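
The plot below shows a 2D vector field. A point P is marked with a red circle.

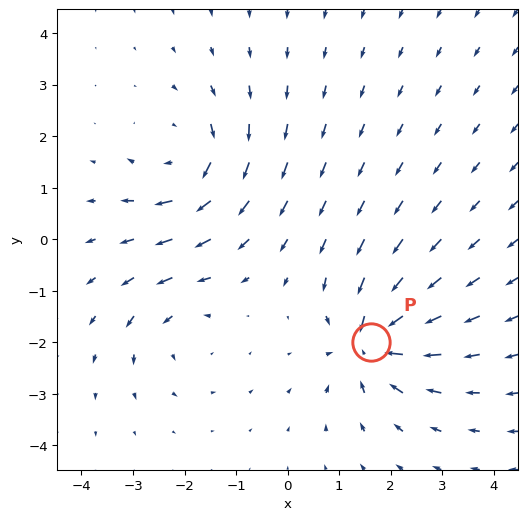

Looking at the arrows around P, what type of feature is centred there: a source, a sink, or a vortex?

At P (1.6, -2.0) the arrows converge inward. Divergence about -7, curl ≈0 — negative divergence with near-zero curl is a sink.

sink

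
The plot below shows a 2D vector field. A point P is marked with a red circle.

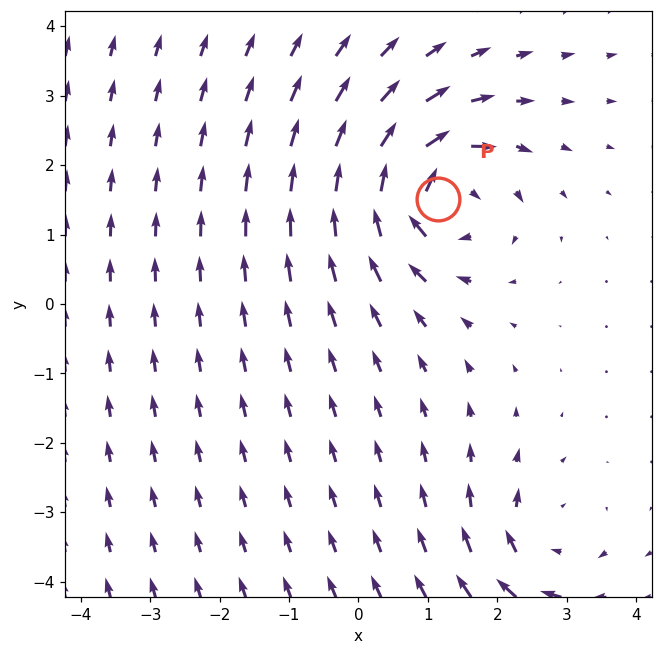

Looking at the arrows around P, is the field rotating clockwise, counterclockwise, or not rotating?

clockwise

Near P at (1.2, 1.5) the arrows circulate clockwise. The curl (z-component) there is about -7; negative curl means clockwise rotation.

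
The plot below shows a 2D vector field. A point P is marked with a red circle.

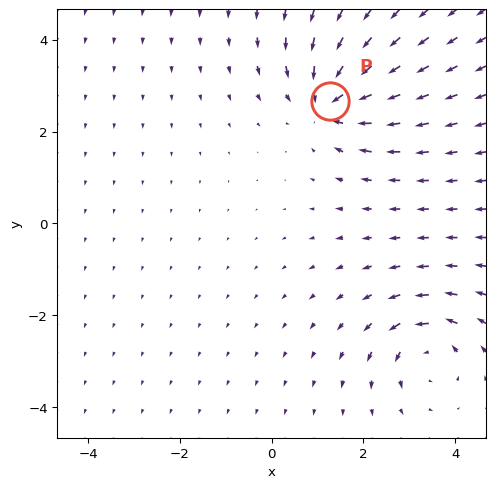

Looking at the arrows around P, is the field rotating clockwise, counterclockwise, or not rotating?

Near P at (1.3, 2.7) the arrows show no circulation. The curl there is ≈0.

not rotating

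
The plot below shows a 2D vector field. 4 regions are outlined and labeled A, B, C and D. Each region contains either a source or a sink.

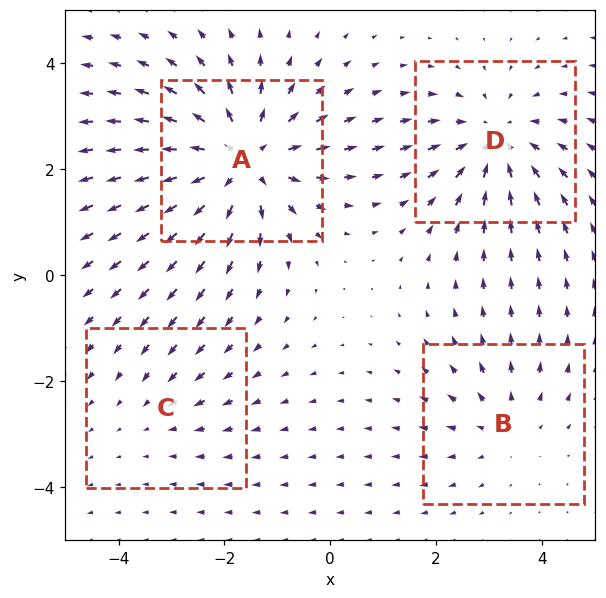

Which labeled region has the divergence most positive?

Divergence at each region's feature centre — A: about +6, B: about +3, C: about -2, D: about -4. Region A is most positive.

A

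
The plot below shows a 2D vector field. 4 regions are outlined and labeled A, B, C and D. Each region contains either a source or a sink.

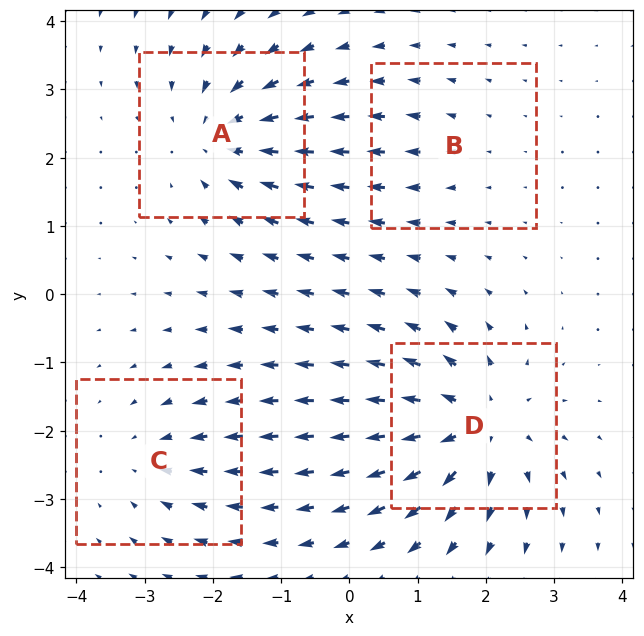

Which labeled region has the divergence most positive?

Divergence at each region's feature centre — A: about -6, B: about +2, C: about -4, D: about +7. Region D is most positive.

D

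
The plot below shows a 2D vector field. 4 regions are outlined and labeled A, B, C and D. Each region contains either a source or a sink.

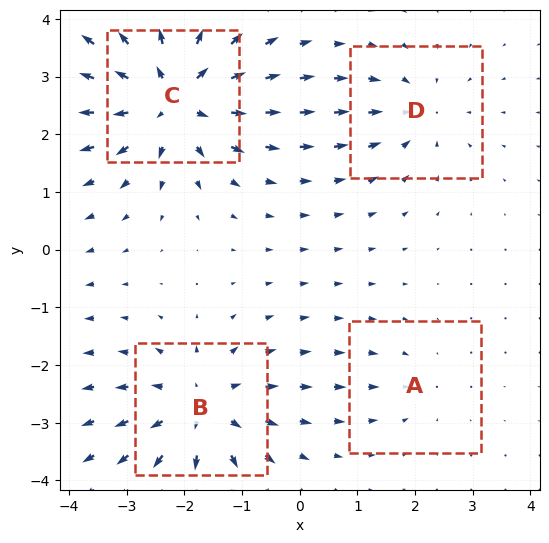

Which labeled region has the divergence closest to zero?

A

Divergence at each region's feature centre — A: about -2, B: about +5, C: about +7, D: about -3. Region A is closest to zero.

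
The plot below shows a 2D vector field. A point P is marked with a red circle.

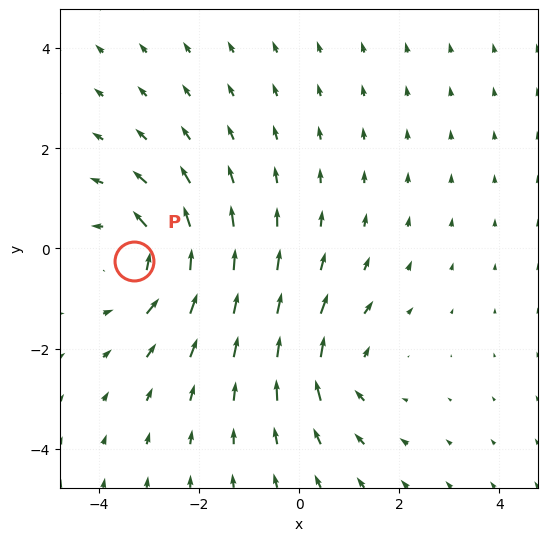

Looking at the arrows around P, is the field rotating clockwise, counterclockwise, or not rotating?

Near P at (-3.3, -0.2) the arrows circulate counterclockwise. The curl (z-component) there is about +4; positive curl means counterclockwise rotation.

counterclockwise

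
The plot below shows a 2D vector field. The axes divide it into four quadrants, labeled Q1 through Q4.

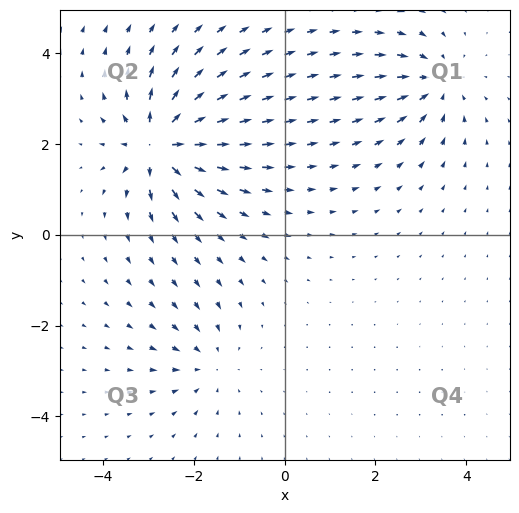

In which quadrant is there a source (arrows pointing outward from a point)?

Q2

The source sits at approximately (-2.7, 2.0), which lies in quadrant Q2. The divergence there is about +7, positive as expected for a source.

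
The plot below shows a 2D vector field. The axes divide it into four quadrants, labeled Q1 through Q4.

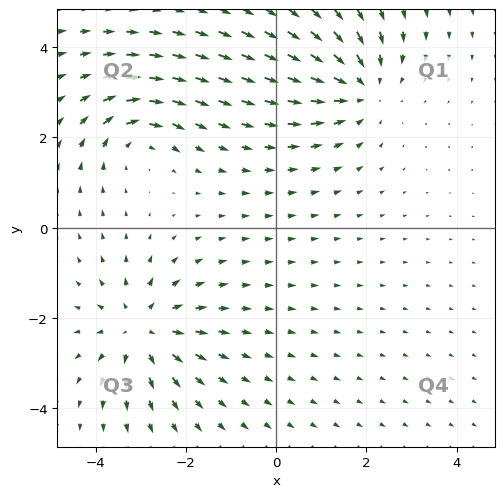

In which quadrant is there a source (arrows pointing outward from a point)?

The source sits at approximately (-3.0, -2.3), which lies in quadrant Q3. The divergence there is about +5, positive as expected for a source.

Q3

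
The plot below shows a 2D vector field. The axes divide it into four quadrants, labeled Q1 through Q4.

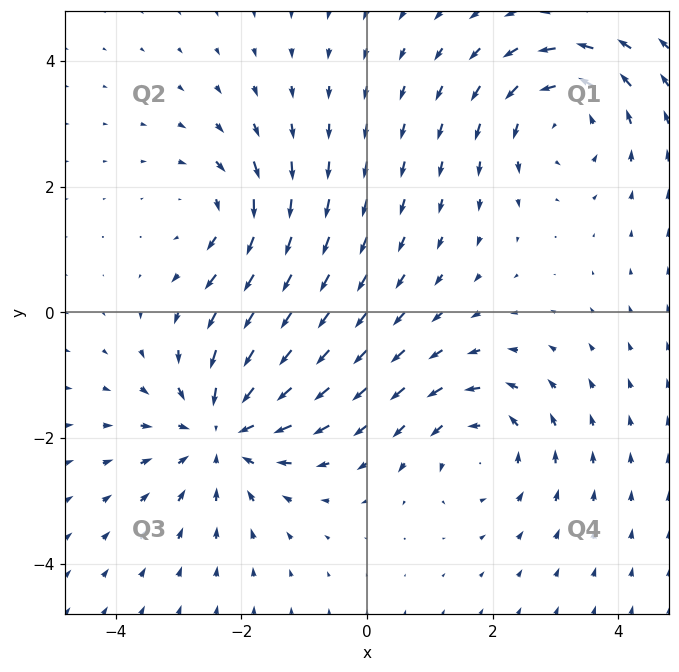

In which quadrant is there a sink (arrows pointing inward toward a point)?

Q3

The sink sits at approximately (-2.3, -1.9), which lies in quadrant Q3. The divergence there is about -4, negative as expected for a sink.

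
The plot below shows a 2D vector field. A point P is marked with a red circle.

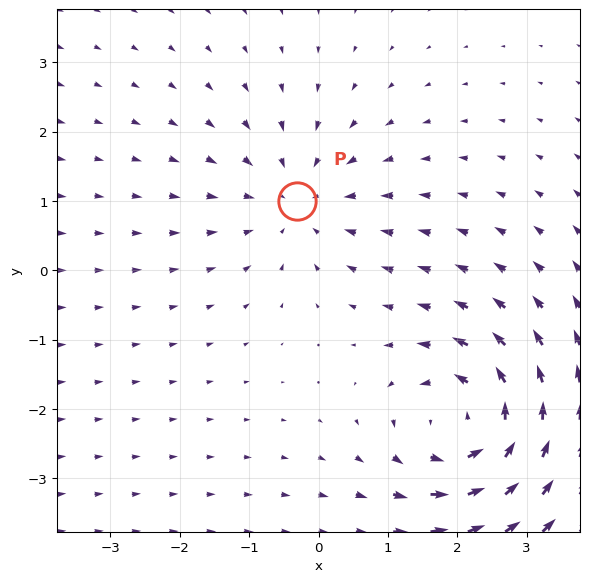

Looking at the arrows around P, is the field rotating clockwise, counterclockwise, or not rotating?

Near P at (-0.3, 1.0) the arrows show no circulation. The curl there is ≈0.

not rotating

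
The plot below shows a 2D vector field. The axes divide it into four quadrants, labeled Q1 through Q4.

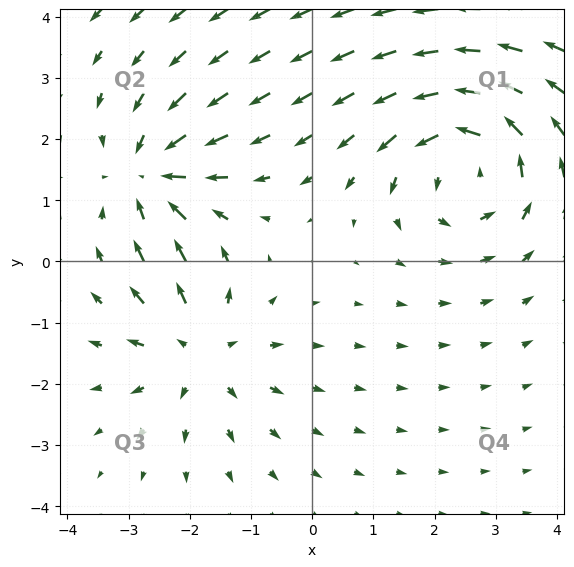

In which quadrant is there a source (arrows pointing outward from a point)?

Q3

The source sits at approximately (-1.8, -1.5), which lies in quadrant Q3. The divergence there is about +4, positive as expected for a source.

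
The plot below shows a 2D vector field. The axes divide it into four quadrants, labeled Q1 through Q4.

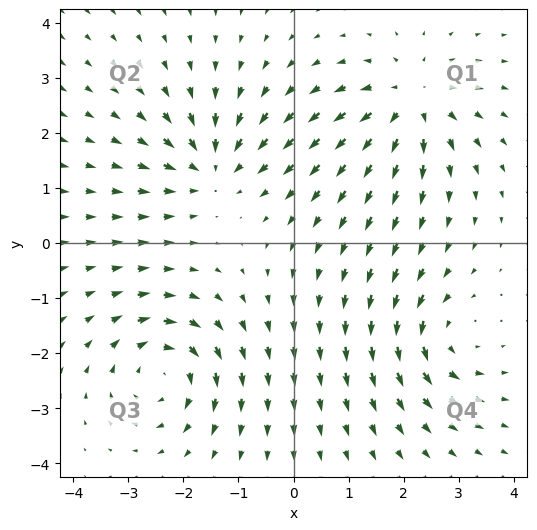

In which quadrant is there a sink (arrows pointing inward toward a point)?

Q2

The sink sits at approximately (-1.5, 1.4), which lies in quadrant Q2. The divergence there is about -4, negative as expected for a sink.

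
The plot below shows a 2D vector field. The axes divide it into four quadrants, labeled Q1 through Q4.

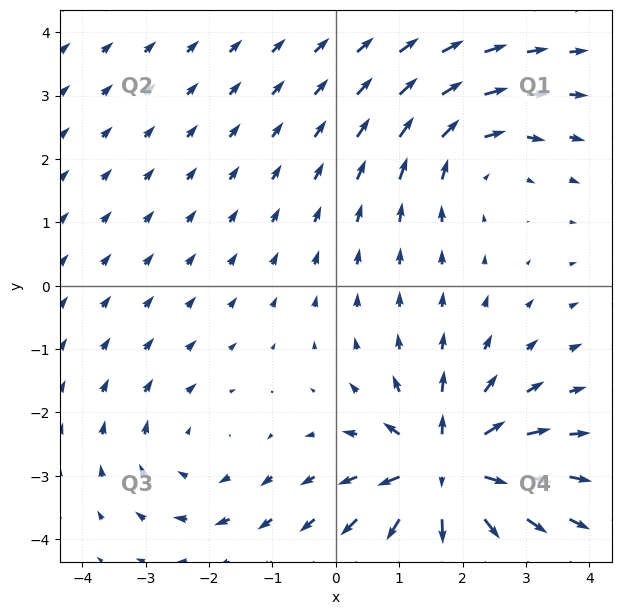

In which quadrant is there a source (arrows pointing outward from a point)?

The source sits at approximately (1.7, -2.9), which lies in quadrant Q4. The divergence there is about +7, positive as expected for a source.

Q4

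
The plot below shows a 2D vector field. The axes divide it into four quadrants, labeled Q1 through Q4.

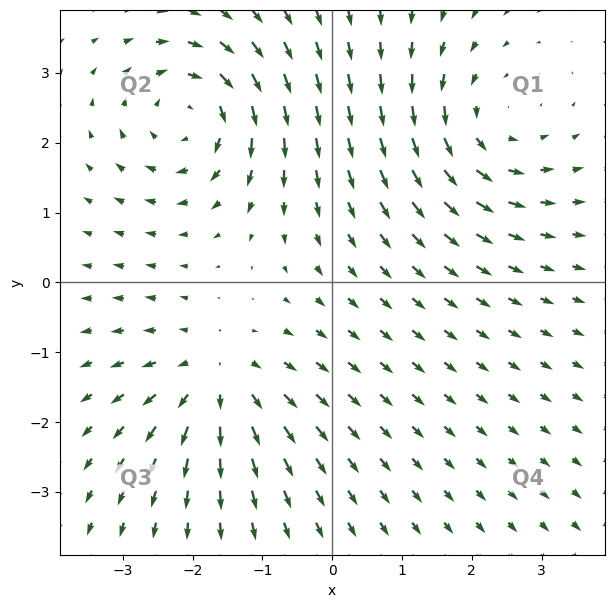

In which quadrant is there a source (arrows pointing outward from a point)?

The source sits at approximately (-1.6, -1.4), which lies in quadrant Q3. The divergence there is about +4, positive as expected for a source.

Q3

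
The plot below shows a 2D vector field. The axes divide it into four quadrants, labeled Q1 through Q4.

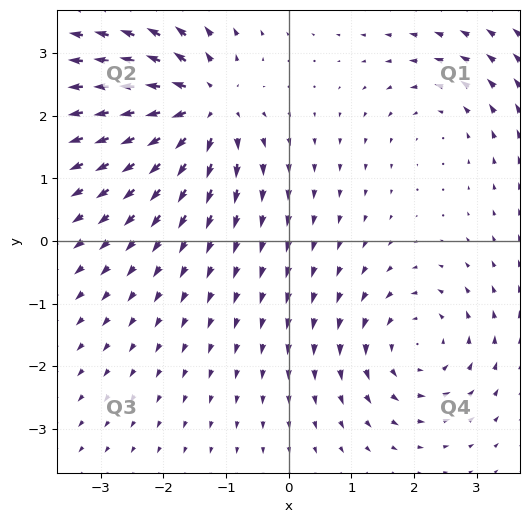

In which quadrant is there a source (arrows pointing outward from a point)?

The source sits at approximately (-1.3, 2.1), which lies in quadrant Q2. The divergence there is about +7, positive as expected for a source.

Q2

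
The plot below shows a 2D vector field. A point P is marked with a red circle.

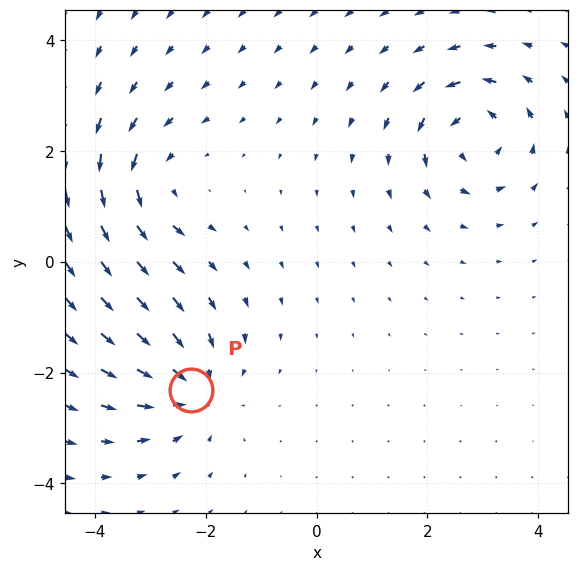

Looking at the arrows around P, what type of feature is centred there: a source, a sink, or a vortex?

sink

At P (-2.3, -2.3) the arrows converge inward. Divergence about -5, curl ≈0 — negative divergence with near-zero curl is a sink.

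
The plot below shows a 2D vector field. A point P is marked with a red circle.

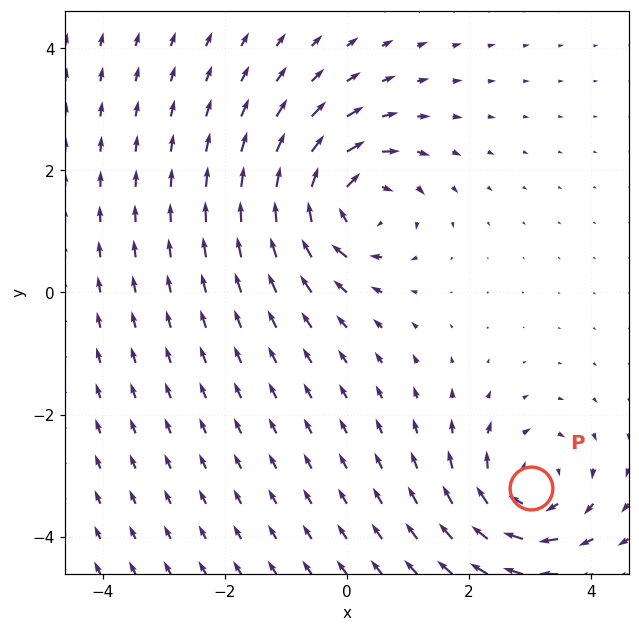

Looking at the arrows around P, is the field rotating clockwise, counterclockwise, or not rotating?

Near P at (3.0, -3.2) the arrows circulate clockwise. The curl (z-component) there is about -4; negative curl means clockwise rotation.

clockwise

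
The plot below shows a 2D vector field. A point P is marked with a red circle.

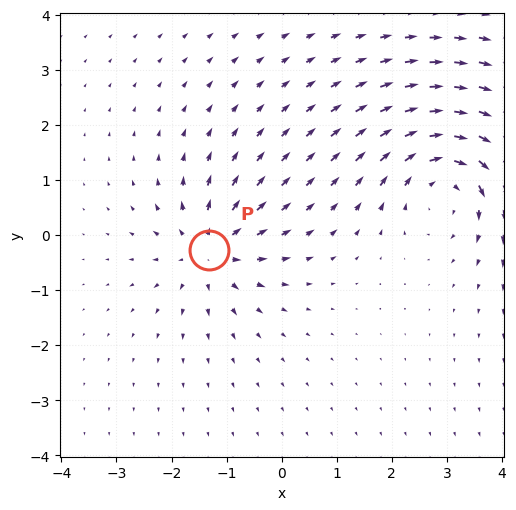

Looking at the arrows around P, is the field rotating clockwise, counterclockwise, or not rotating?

Near P at (-1.3, -0.3) the arrows show no circulation. The curl there is ≈0.

not rotating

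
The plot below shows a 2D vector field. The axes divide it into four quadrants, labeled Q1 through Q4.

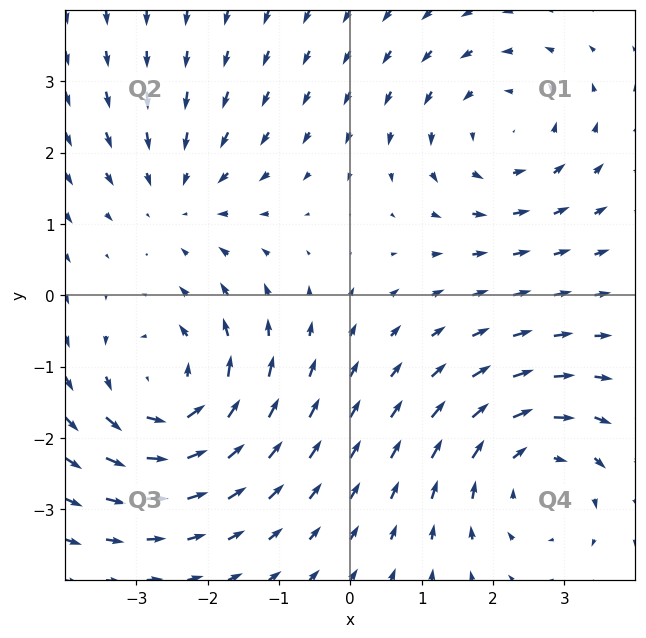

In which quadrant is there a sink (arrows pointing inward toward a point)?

Q2

The sink sits at approximately (-2.4, 1.4), which lies in quadrant Q2. The divergence there is about -2, negative as expected for a sink.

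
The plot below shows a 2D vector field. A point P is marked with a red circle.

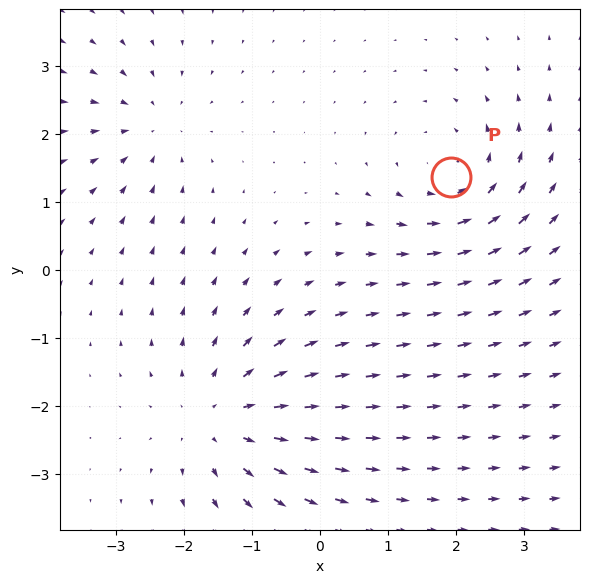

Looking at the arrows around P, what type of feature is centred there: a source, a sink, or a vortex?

vortex

At P (1.9, 1.4) the arrows circulate counterclockwise. Divergence ≈0, curl about +4 — near-zero divergence with nonzero curl is a vortex.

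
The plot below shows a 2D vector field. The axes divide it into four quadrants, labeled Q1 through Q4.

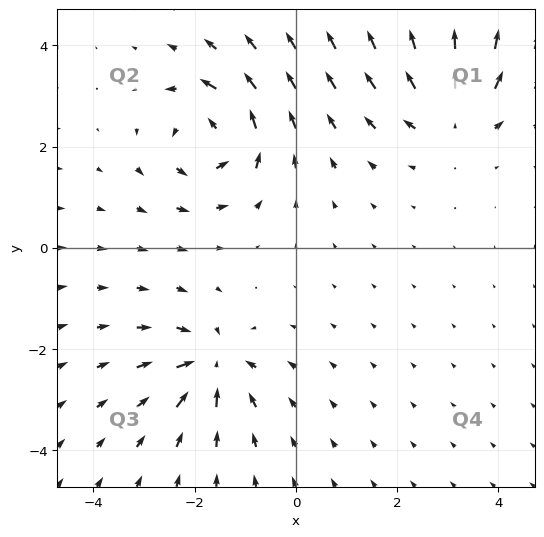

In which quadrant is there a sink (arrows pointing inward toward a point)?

Q3

The sink sits at approximately (-1.7, -2.3), which lies in quadrant Q3. The divergence there is about -5, negative as expected for a sink.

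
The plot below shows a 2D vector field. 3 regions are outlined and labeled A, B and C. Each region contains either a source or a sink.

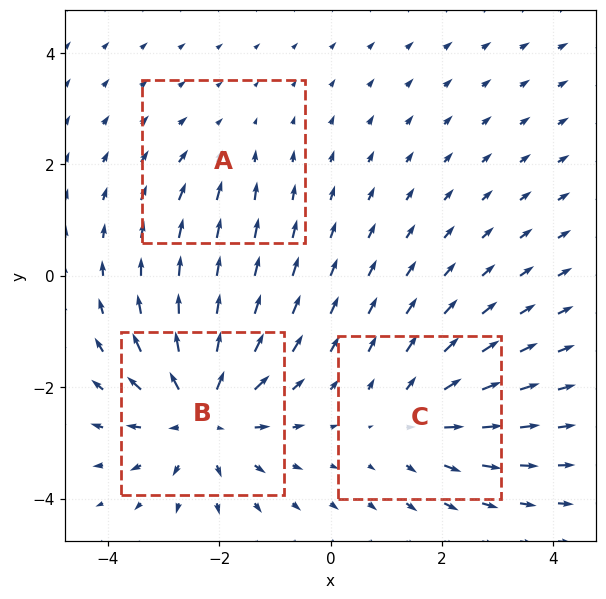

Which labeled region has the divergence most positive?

Divergence at each region's feature centre — A: about -2, B: about +5, C: about +3. Region B is most positive.

B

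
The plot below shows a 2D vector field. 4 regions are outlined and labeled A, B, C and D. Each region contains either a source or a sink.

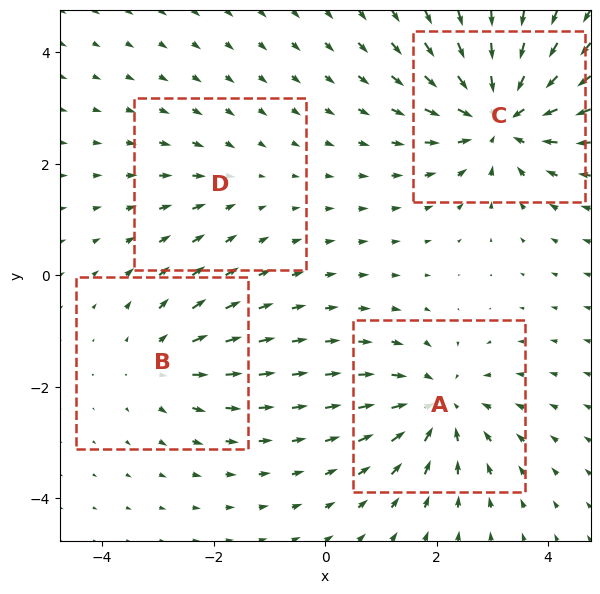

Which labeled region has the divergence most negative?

Divergence at each region's feature centre — A: about -5, B: about +3, C: about -7, D: about -2. Region C is most negative.

C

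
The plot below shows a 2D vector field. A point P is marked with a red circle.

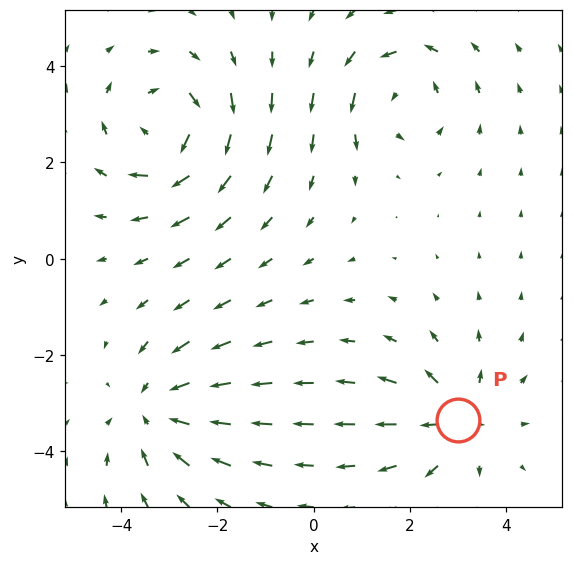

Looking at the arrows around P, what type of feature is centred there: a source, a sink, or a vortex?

source

At P (3.0, -3.4) the arrows spread outward. Divergence about +4, curl ≈0 — positive divergence with near-zero curl is a source.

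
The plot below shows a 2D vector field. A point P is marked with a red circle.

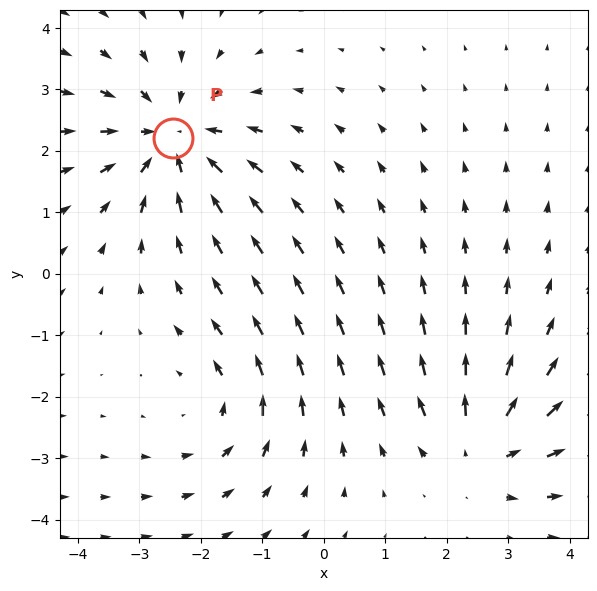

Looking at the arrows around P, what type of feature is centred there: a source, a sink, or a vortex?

sink

At P (-2.5, 2.2) the arrows converge inward. Divergence about -4, curl ≈0 — negative divergence with near-zero curl is a sink.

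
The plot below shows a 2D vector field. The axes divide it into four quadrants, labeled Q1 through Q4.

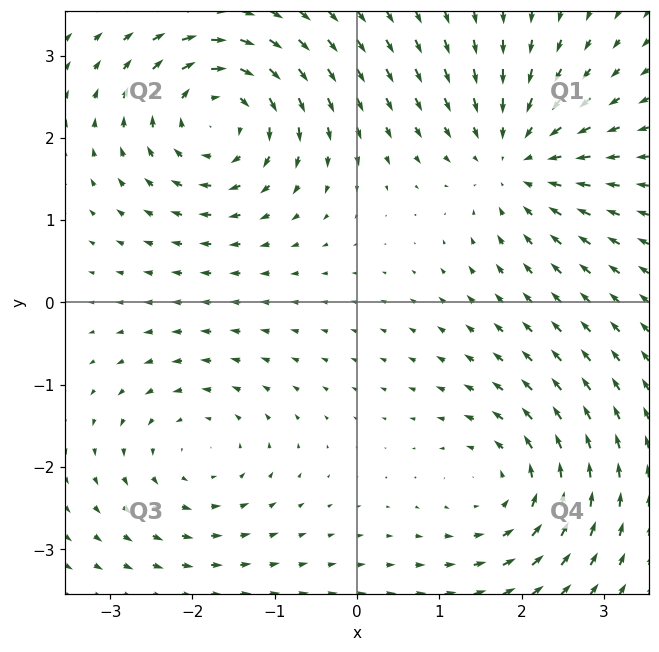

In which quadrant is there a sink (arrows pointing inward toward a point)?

Q1

The sink sits at approximately (1.9, 1.7), which lies in quadrant Q1. The divergence there is about -5, negative as expected for a sink.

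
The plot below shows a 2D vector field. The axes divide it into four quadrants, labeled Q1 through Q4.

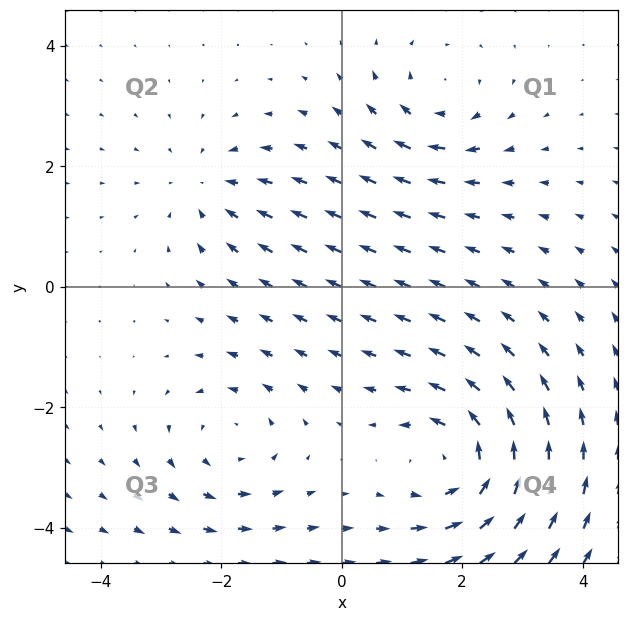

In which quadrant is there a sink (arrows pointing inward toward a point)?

Q2

The sink sits at approximately (-2.2, 1.6), which lies in quadrant Q2. The divergence there is about -3, negative as expected for a sink.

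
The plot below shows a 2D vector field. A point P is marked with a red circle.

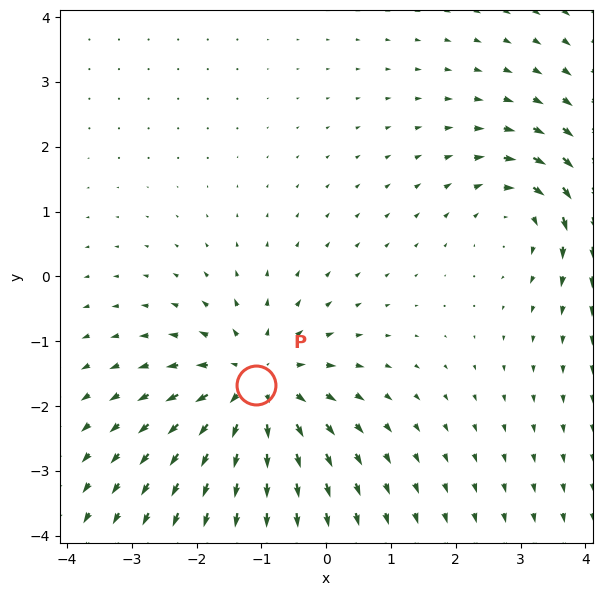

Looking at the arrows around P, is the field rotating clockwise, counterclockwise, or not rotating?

Near P at (-1.1, -1.7) the arrows show no circulation. The curl there is ≈0.

not rotating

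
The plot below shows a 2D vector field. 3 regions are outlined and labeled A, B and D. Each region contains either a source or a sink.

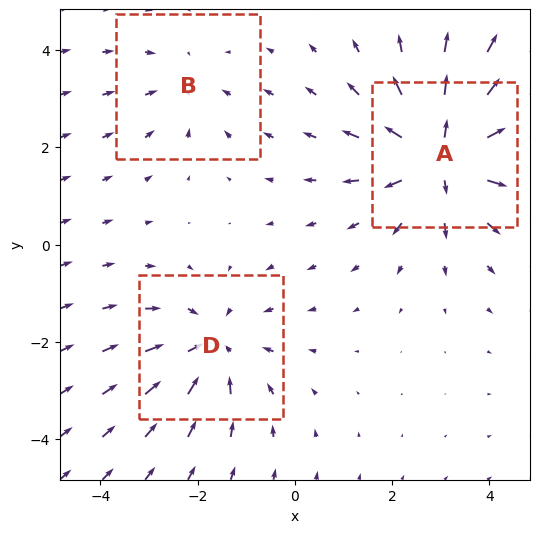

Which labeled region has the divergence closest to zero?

B

Divergence at each region's feature centre — A: about +5, B: about -2, D: about -3. Region B is closest to zero.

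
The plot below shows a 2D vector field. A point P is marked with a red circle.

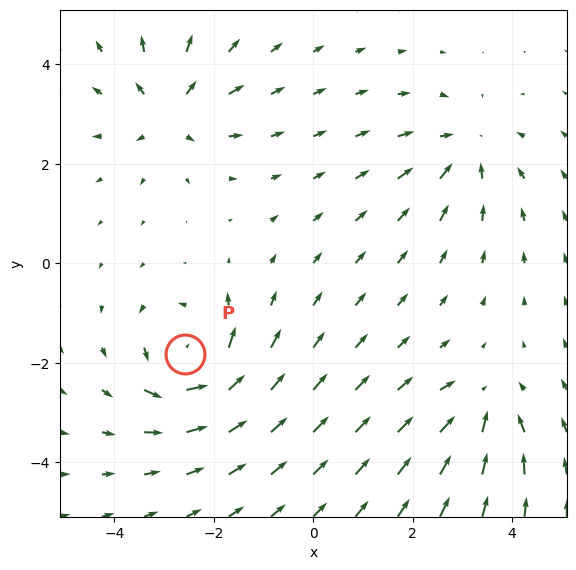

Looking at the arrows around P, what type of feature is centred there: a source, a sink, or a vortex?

At P (-2.6, -1.8) the arrows circulate counterclockwise. Divergence ≈0, curl about +7 — near-zero divergence with nonzero curl is a vortex.

vortex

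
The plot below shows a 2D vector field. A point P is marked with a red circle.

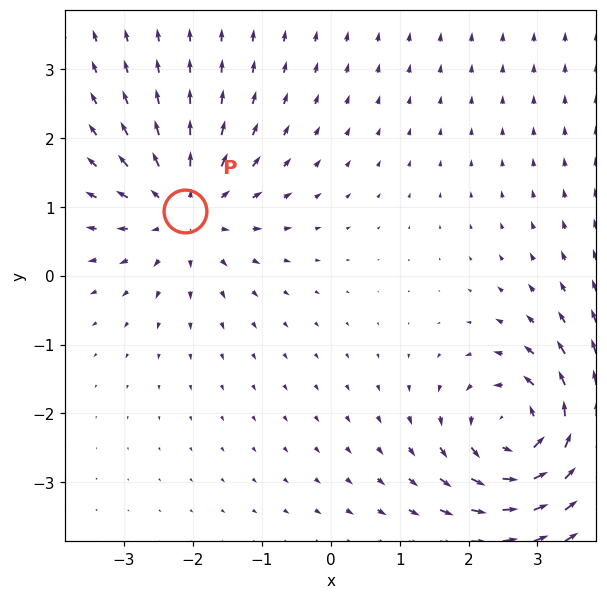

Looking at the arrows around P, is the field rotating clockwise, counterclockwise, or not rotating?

Near P at (-2.1, 0.9) the arrows show no circulation. The curl there is ≈0.

not rotating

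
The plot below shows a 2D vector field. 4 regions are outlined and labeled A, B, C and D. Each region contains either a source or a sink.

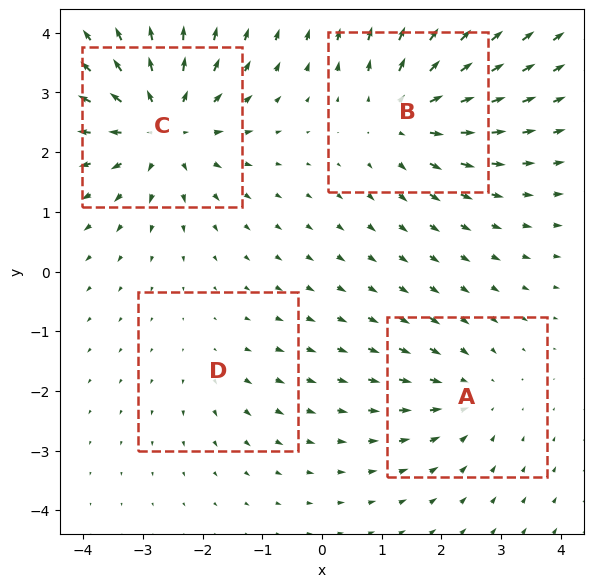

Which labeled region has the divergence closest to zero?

D

Divergence at each region's feature centre — A: about -3, B: about +5, C: about +7, D: about +2. Region D is closest to zero.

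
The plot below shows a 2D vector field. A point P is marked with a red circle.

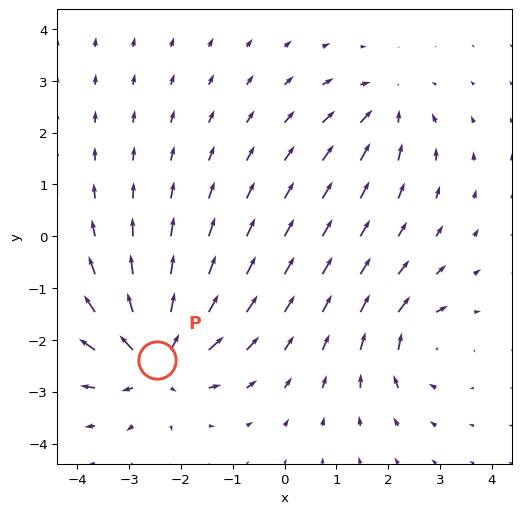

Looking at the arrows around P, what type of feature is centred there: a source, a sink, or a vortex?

At P (-2.5, -2.4) the arrows spread outward. Divergence about +5, curl ≈0 — positive divergence with near-zero curl is a source.

source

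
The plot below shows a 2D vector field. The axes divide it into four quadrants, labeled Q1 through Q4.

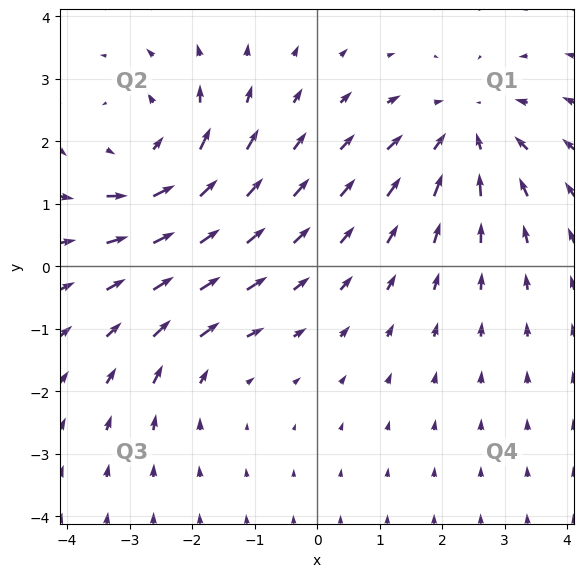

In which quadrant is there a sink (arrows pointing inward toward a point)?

Q1

The sink sits at approximately (2.4, 2.2), which lies in quadrant Q1. The divergence there is about -4, negative as expected for a sink.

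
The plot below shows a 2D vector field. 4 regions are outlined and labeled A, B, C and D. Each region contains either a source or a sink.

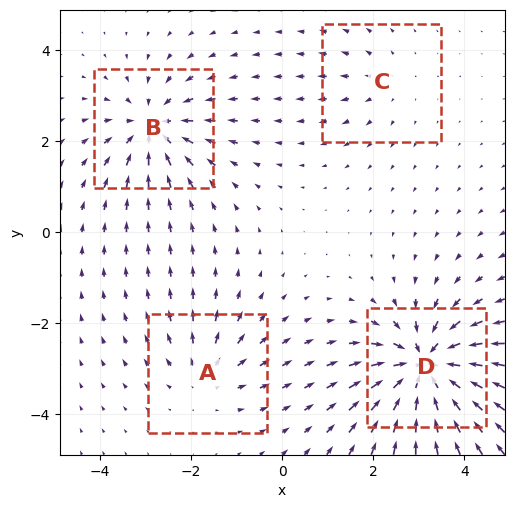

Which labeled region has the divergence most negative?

D

Divergence at each region's feature centre — A: about +4, B: about -6, C: about +2, D: about -8. Region D is most negative.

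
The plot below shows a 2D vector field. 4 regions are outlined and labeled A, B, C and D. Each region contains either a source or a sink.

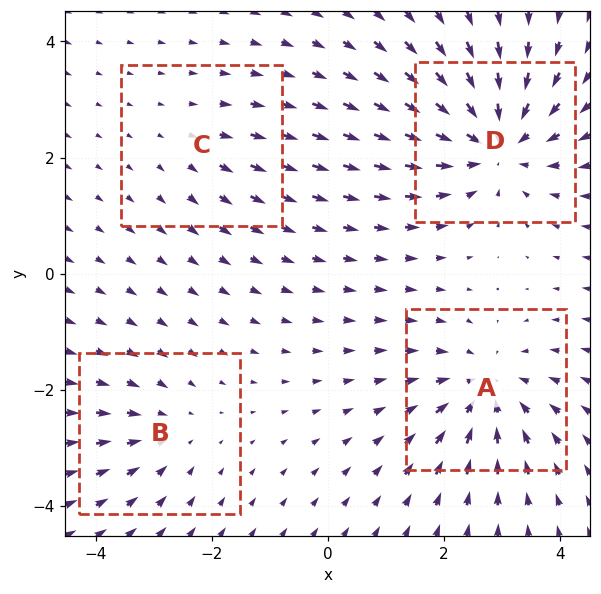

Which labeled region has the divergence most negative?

Divergence at each region's feature centre — A: about -5, B: about -3, C: about +2, D: about -6. Region D is most negative.

D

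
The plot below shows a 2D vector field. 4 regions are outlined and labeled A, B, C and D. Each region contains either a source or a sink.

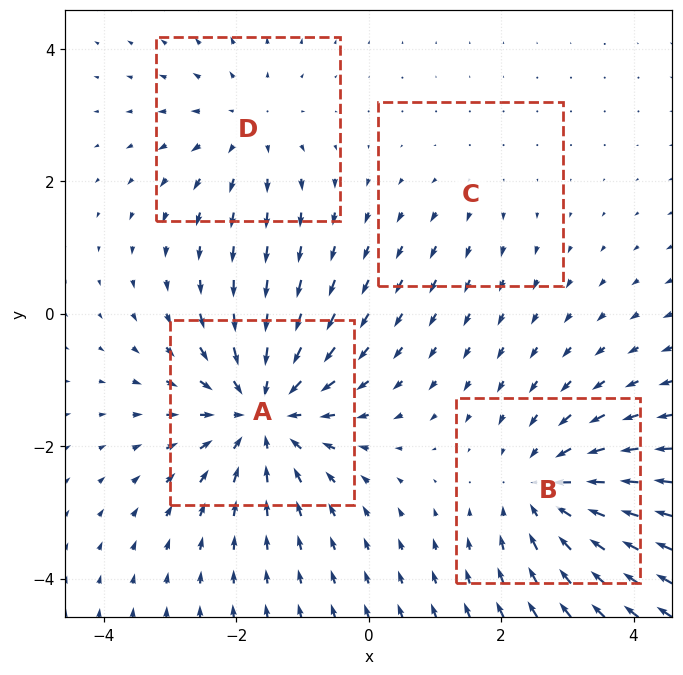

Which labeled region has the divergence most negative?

A

Divergence at each region's feature centre — A: about -6, B: about -5, C: about +2, D: about +3. Region A is most negative.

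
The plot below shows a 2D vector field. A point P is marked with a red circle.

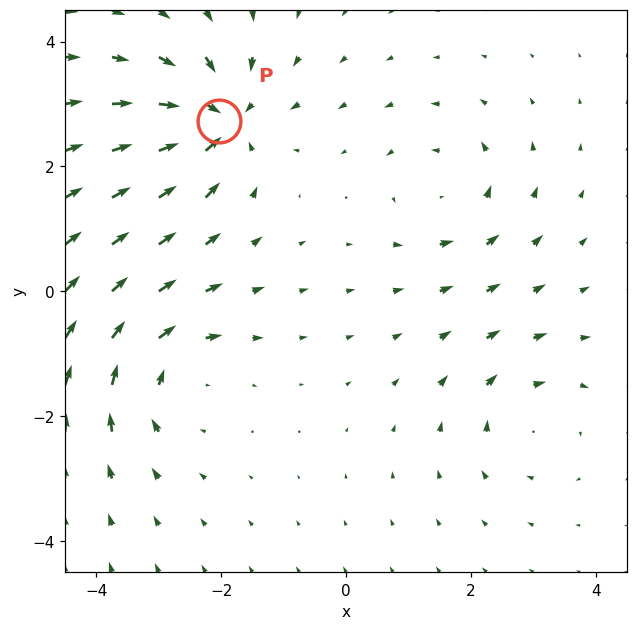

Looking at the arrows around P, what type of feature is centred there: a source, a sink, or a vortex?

sink

At P (-2.0, 2.7) the arrows converge inward. Divergence about -6, curl ≈0 — negative divergence with near-zero curl is a sink.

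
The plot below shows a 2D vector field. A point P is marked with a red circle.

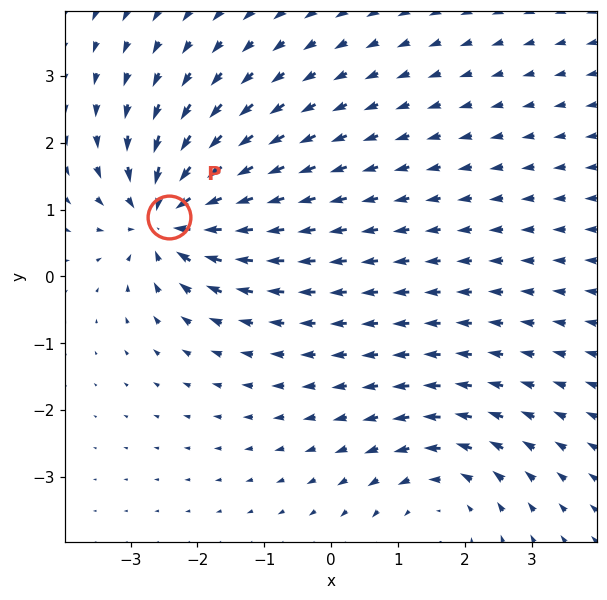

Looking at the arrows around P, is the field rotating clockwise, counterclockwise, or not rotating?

not rotating

Near P at (-2.4, 0.9) the arrows show no circulation. The curl there is ≈0.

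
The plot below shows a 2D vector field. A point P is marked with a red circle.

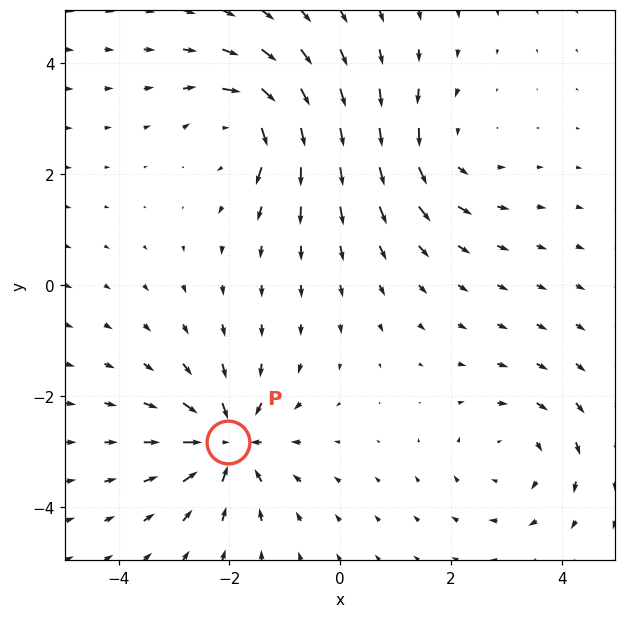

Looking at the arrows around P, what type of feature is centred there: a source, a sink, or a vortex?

sink

At P (-2.0, -2.8) the arrows converge inward. Divergence about -6, curl ≈0 — negative divergence with near-zero curl is a sink.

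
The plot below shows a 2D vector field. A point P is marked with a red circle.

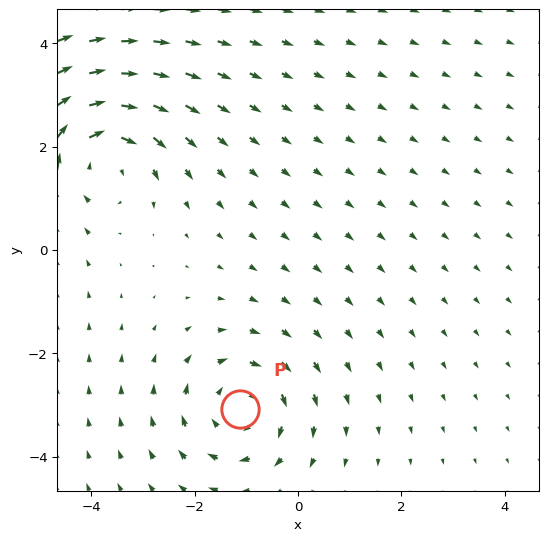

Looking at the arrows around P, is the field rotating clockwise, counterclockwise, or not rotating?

clockwise

Near P at (-1.1, -3.1) the arrows circulate clockwise. The curl (z-component) there is about -3; negative curl means clockwise rotation.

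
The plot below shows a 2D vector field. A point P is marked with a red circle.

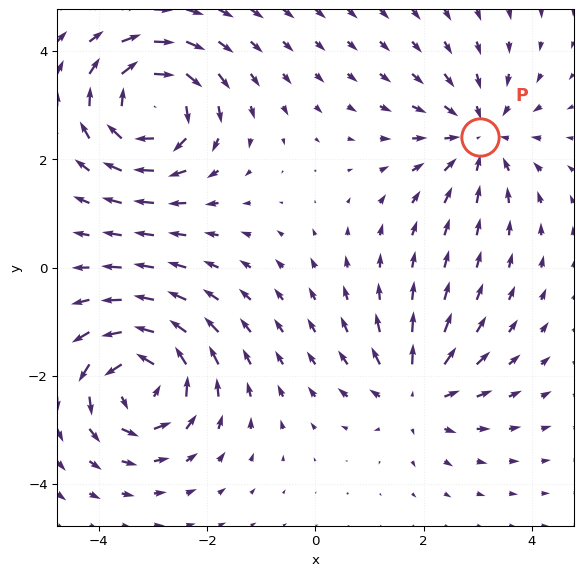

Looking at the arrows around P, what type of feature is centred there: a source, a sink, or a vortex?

At P (3.0, 2.4) the arrows converge inward. Divergence about -4, curl ≈0 — negative divergence with near-zero curl is a sink.

sink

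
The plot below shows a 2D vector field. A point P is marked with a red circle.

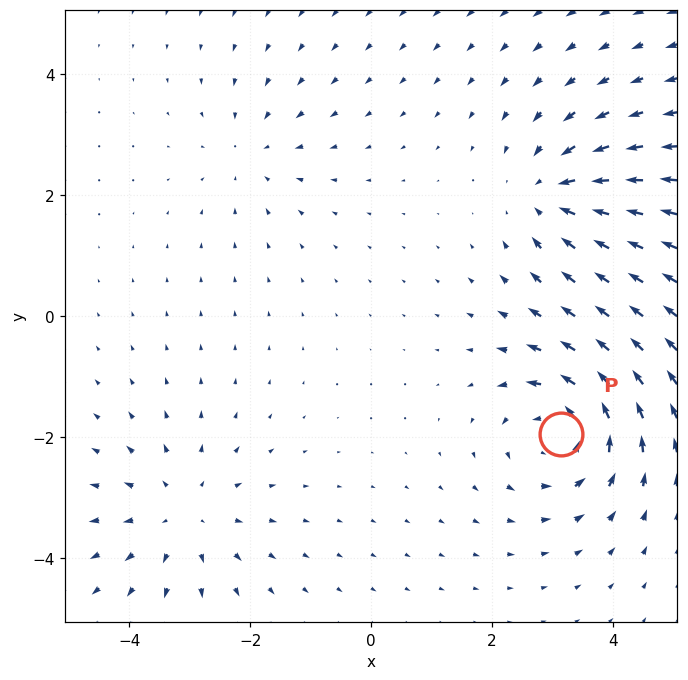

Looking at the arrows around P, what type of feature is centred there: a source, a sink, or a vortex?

vortex

At P (3.1, -1.9) the arrows circulate counterclockwise. Divergence ≈0, curl about +5 — near-zero divergence with nonzero curl is a vortex.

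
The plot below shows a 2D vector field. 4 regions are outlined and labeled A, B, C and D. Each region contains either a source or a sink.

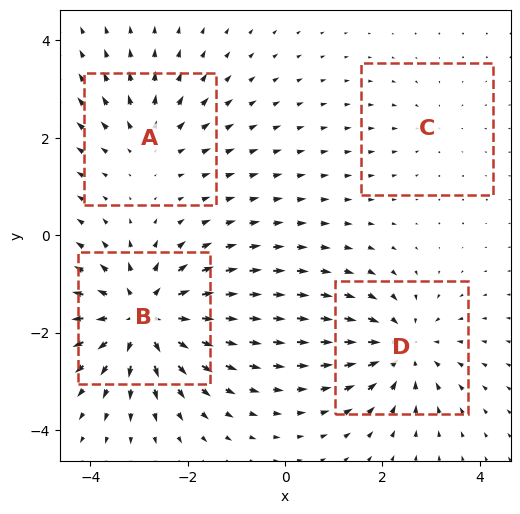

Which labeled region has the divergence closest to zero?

C

Divergence at each region's feature centre — A: about +3, B: about +6, C: about -2, D: about -5. Region C is closest to zero.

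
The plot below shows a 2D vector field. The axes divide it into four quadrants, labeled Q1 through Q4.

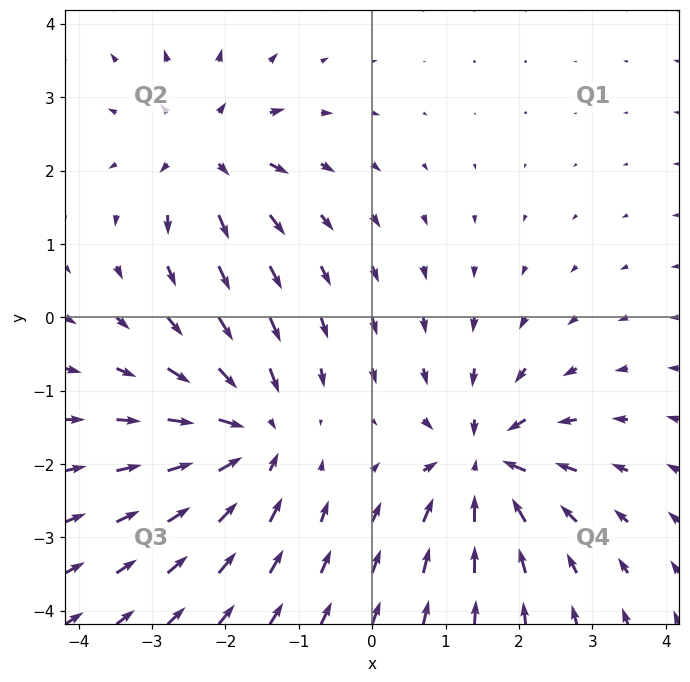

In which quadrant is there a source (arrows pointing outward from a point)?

Q2

The source sits at approximately (-2.3, 2.3), which lies in quadrant Q2. The divergence there is about +5, positive as expected for a source.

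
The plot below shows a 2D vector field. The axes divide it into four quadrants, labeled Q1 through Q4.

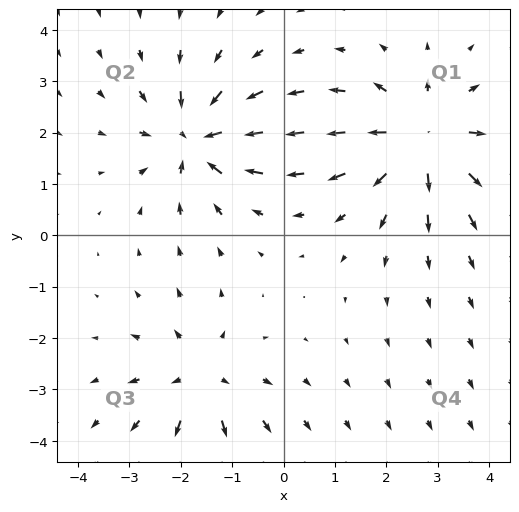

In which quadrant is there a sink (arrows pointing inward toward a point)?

Q2

The sink sits at approximately (-1.7, 1.9), which lies in quadrant Q2. The divergence there is about -6, negative as expected for a sink.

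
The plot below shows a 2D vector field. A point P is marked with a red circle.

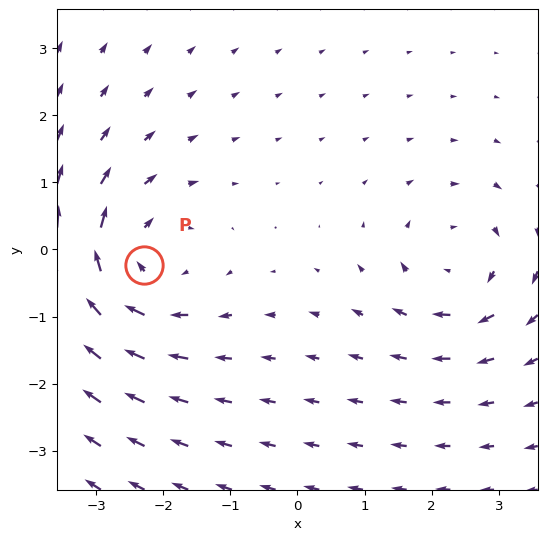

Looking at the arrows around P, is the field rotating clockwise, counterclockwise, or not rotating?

Near P at (-2.3, -0.2) the arrows circulate clockwise. The curl (z-component) there is about -4; negative curl means clockwise rotation.

clockwise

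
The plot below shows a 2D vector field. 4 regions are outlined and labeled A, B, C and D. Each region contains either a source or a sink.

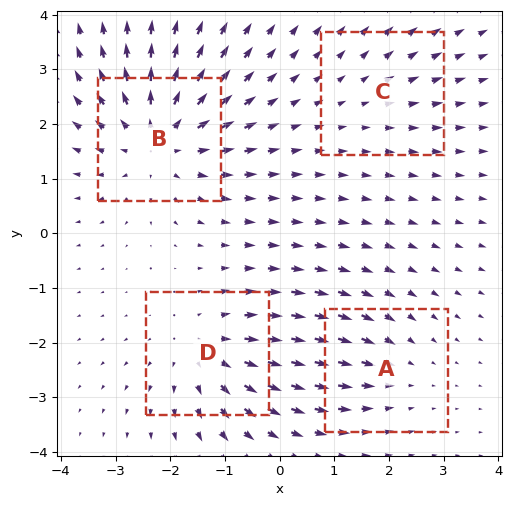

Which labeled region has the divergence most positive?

Divergence at each region's feature centre — A: about -3, B: about +6, C: about +2, D: about +4. Region B is most positive.

B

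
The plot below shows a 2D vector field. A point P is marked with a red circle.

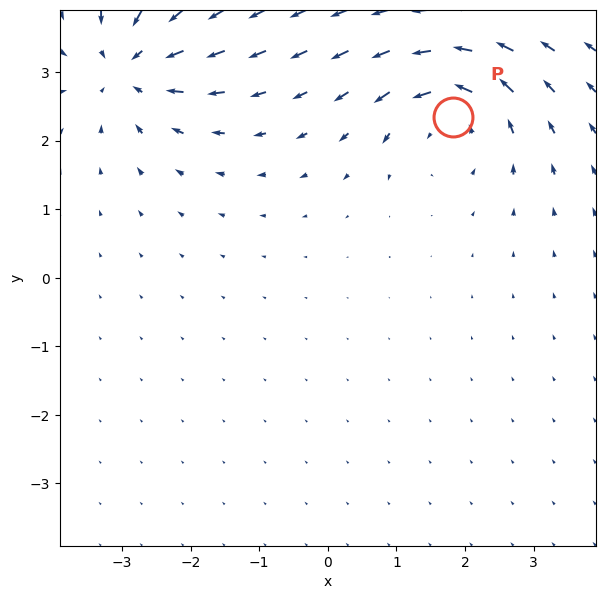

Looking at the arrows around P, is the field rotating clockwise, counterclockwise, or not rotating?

counterclockwise

Near P at (1.8, 2.3) the arrows circulate counterclockwise. The curl (z-component) there is about +5; positive curl means counterclockwise rotation.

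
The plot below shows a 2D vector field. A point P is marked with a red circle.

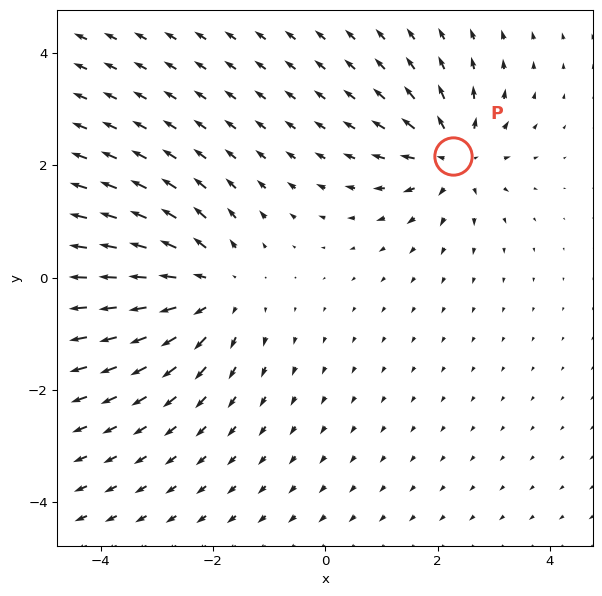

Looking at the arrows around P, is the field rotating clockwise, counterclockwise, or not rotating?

not rotating

Near P at (2.3, 2.2) the arrows show no circulation. The curl there is ≈0.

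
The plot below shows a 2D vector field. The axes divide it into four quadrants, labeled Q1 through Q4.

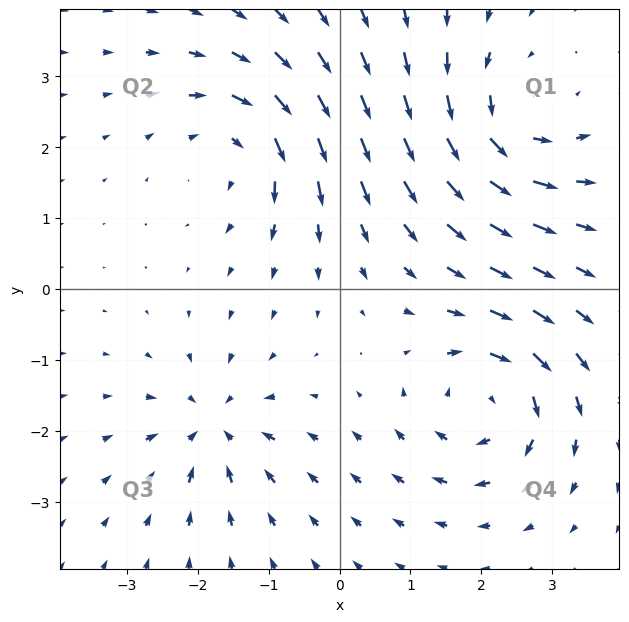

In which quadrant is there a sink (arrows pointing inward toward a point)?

The sink sits at approximately (-1.8, -1.9), which lies in quadrant Q3. The divergence there is about -5, negative as expected for a sink.

Q3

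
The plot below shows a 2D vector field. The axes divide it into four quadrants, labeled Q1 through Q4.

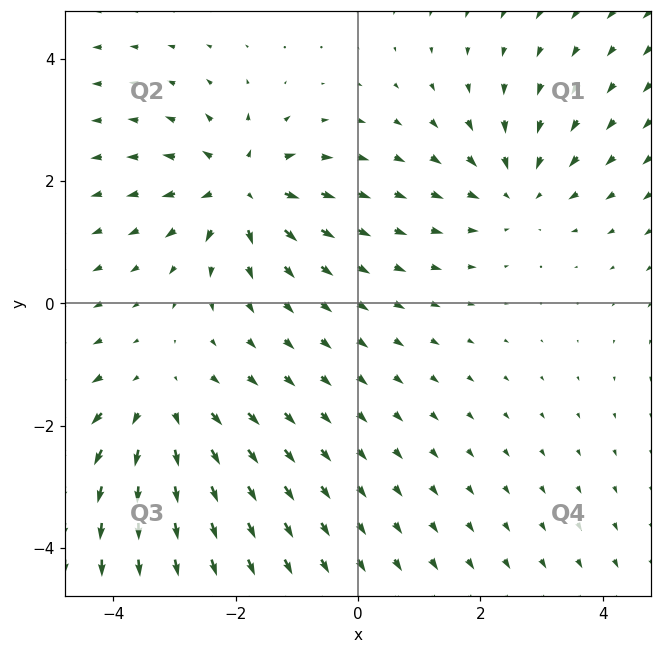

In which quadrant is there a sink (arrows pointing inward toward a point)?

The sink sits at approximately (2.6, 1.8), which lies in quadrant Q1. The divergence there is about -3, negative as expected for a sink.

Q1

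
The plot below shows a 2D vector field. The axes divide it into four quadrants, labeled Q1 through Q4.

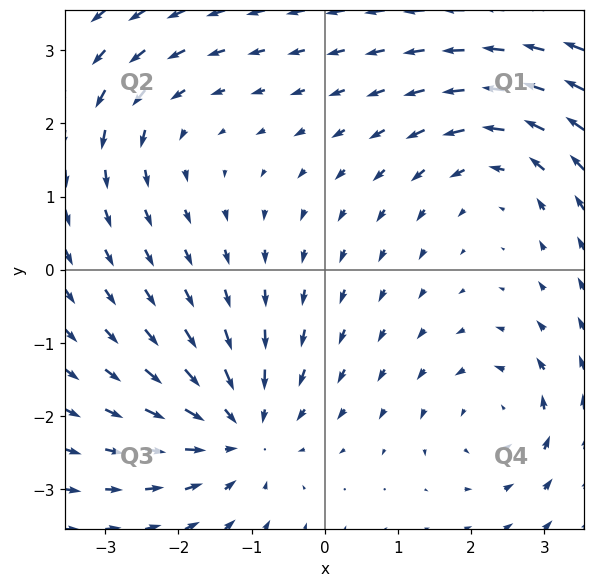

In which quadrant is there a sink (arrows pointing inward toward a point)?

Q3

The sink sits at approximately (-1.2, -2.2), which lies in quadrant Q3. The divergence there is about -5, negative as expected for a sink.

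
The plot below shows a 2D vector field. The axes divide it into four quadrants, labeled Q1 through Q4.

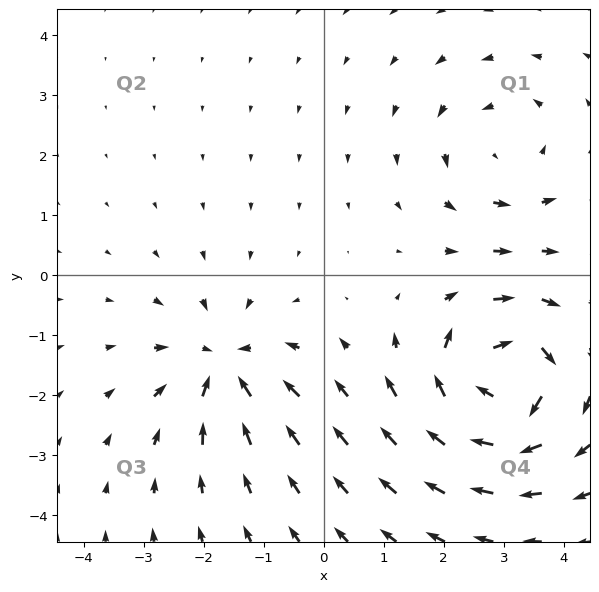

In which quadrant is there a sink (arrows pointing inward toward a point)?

The sink sits at approximately (-1.7, -1.5), which lies in quadrant Q3. The divergence there is about -4, negative as expected for a sink.

Q3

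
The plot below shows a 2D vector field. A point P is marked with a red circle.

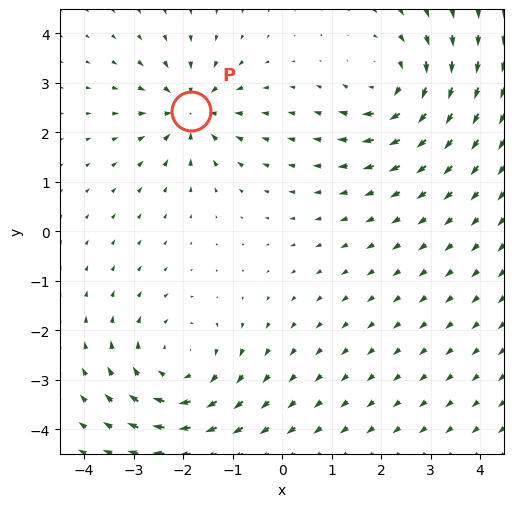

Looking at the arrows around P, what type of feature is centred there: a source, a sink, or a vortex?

sink

At P (-1.8, 2.4) the arrows converge inward. Divergence about -4, curl ≈0 — negative divergence with near-zero curl is a sink.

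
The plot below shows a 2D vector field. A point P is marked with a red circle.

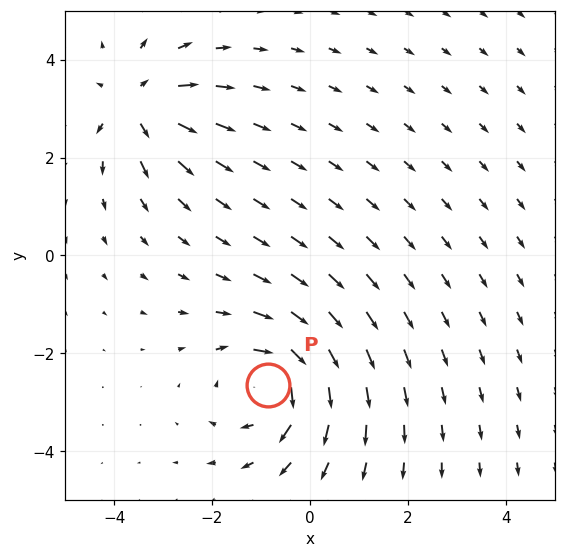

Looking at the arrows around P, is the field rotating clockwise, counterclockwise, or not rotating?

clockwise

Near P at (-0.8, -2.7) the arrows circulate clockwise. The curl (z-component) there is about -5; negative curl means clockwise rotation.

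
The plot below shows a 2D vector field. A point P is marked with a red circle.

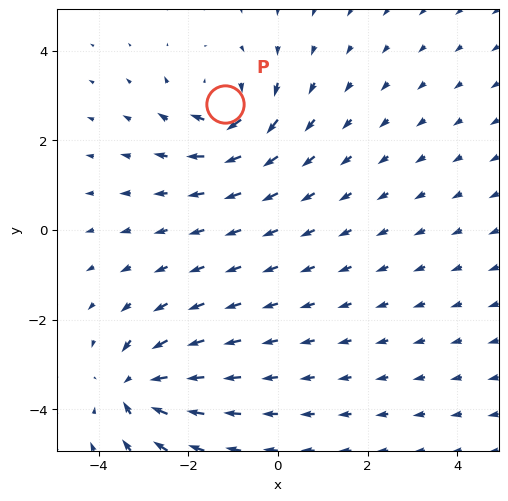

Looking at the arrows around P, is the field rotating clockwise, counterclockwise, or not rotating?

Near P at (-1.2, 2.8) the arrows circulate clockwise. The curl (z-component) there is about -5; negative curl means clockwise rotation.

clockwise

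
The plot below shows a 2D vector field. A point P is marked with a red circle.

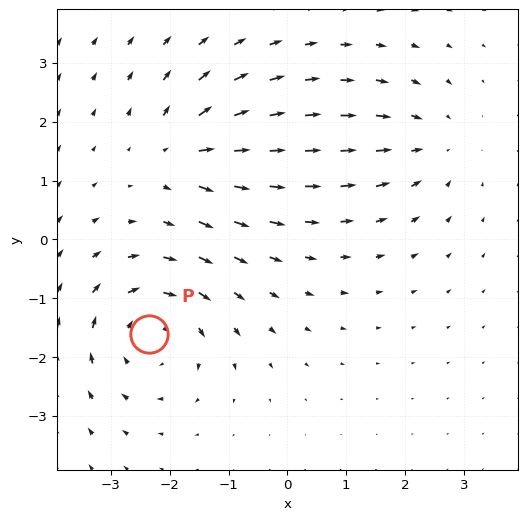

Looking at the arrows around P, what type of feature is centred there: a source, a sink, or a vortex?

vortex

At P (-2.3, -1.6) the arrows circulate clockwise. Divergence ≈0, curl about -4 — near-zero divergence with nonzero curl is a vortex.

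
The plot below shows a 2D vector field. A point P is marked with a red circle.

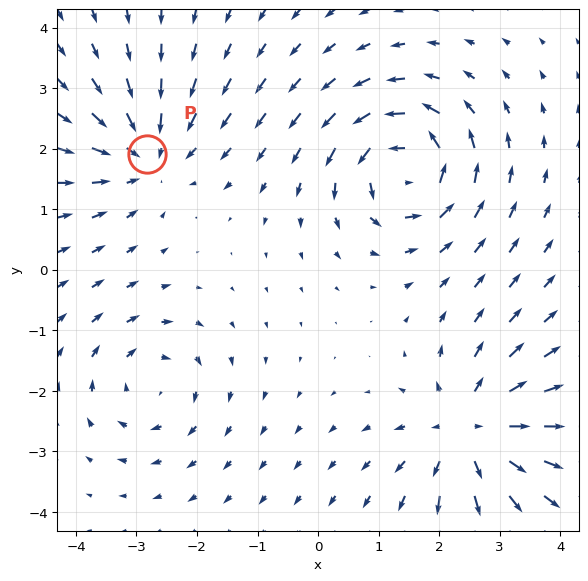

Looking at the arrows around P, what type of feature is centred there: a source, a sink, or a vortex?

At P (-2.8, 1.9) the arrows converge inward. Divergence about -4, curl ≈0 — negative divergence with near-zero curl is a sink.

sink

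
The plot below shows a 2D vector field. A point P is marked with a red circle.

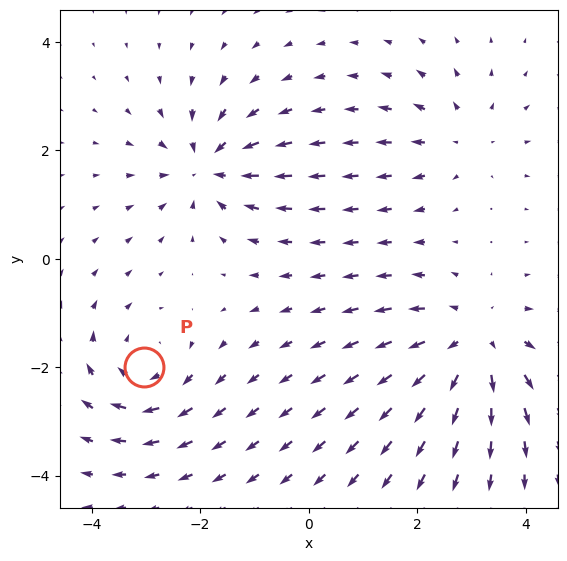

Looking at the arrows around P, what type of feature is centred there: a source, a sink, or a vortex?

vortex

At P (-3.0, -2.0) the arrows circulate clockwise. Divergence ≈0, curl about -4 — near-zero divergence with nonzero curl is a vortex.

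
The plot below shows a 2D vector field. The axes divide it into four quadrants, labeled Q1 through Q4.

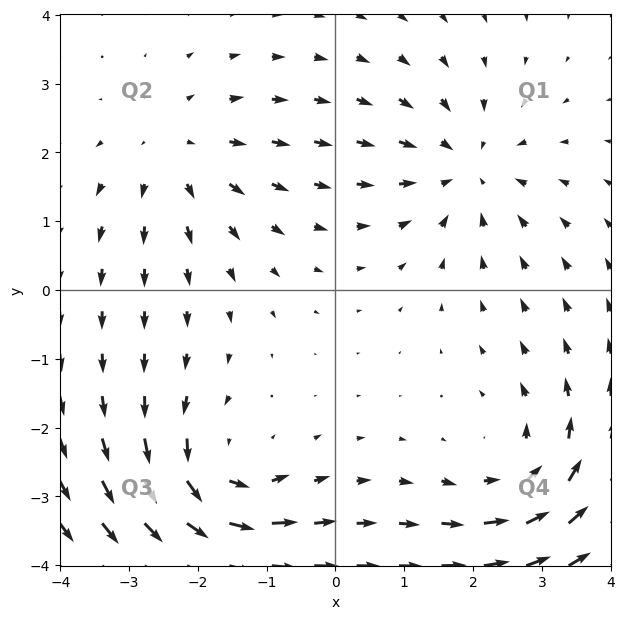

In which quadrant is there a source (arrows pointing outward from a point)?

The source sits at approximately (-2.3, 2.0), which lies in quadrant Q2. The divergence there is about +3, positive as expected for a source.

Q2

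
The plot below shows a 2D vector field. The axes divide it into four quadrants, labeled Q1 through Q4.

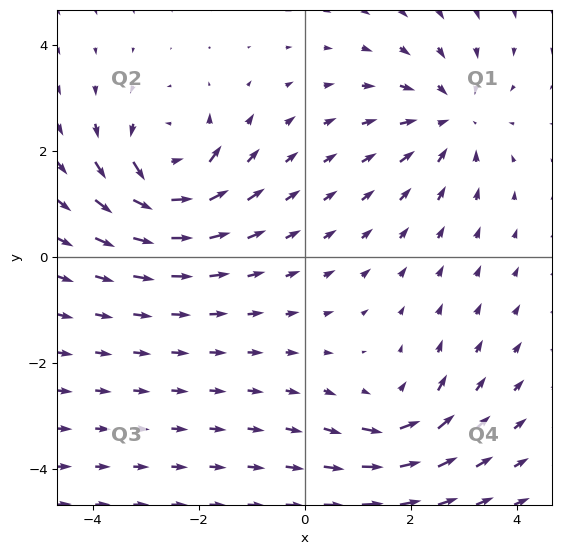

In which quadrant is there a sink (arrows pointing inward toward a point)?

Q1

The sink sits at approximately (2.8, 2.6), which lies in quadrant Q1. The divergence there is about -3, negative as expected for a sink.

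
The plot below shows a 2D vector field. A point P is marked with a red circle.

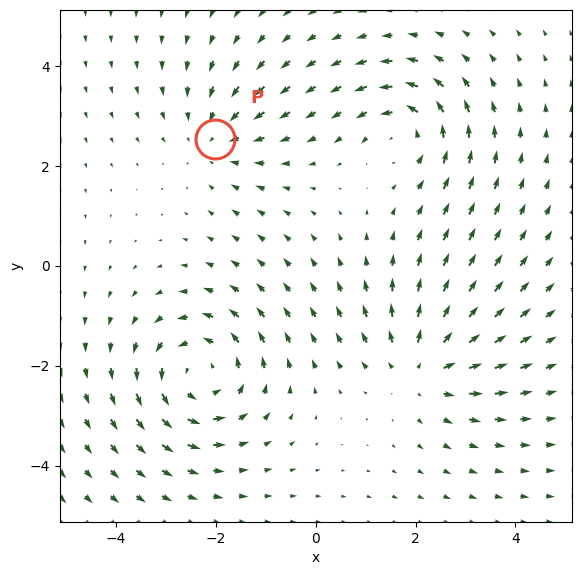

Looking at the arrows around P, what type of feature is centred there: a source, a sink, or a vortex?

At P (-2.0, 2.5) the arrows converge inward. Divergence about -3, curl ≈0 — negative divergence with near-zero curl is a sink.

sink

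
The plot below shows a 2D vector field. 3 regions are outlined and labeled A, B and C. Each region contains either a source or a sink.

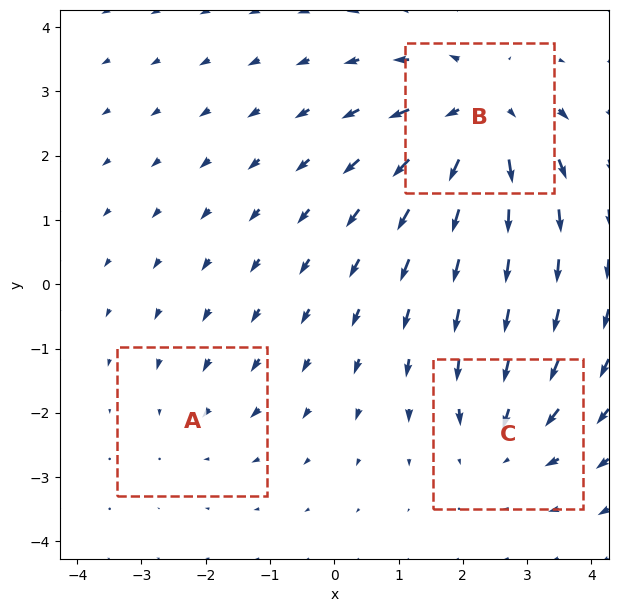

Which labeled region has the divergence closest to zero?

A

Divergence at each region's feature centre — A: about -2, B: about +5, C: about -3. Region A is closest to zero.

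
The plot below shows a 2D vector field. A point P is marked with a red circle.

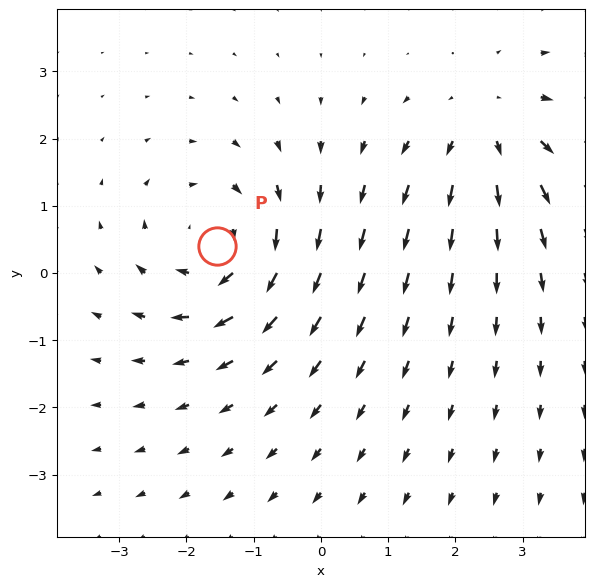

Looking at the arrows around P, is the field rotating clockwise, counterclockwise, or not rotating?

Near P at (-1.5, 0.4) the arrows circulate clockwise. The curl (z-component) there is about -4; negative curl means clockwise rotation.

clockwise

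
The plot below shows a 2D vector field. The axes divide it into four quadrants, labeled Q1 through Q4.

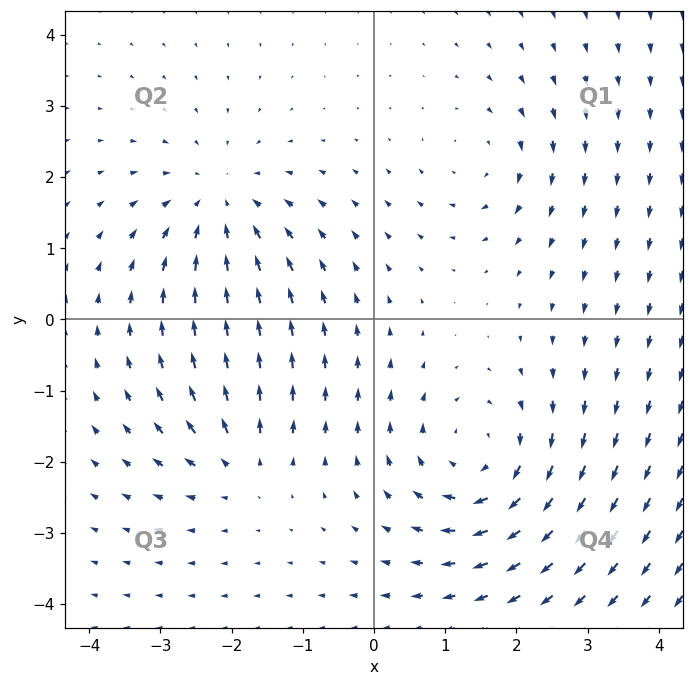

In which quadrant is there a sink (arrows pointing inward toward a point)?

The sink sits at approximately (-2.2, 1.6), which lies in quadrant Q2. The divergence there is about -4, negative as expected for a sink.

Q2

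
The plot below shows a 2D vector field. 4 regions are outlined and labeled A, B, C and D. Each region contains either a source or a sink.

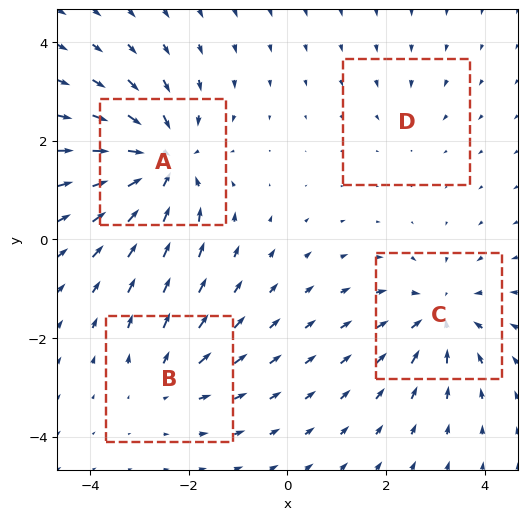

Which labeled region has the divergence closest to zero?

Divergence at each region's feature centre — A: about -7, B: about +3, C: about -5, D: about -2. Region D is closest to zero.

D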